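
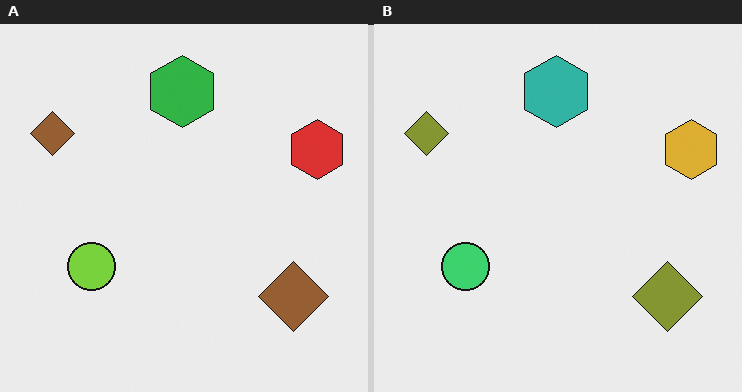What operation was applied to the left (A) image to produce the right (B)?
The transformation is: hue-shifted by a small amount.

Every shape's color has rotated by the same amount around the hue wheel — a uniform hue shift.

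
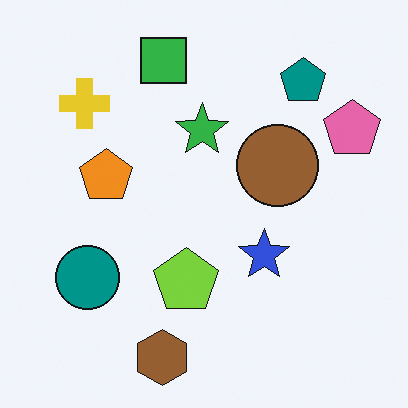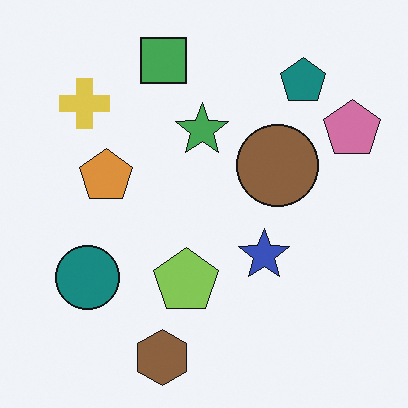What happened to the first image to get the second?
The transformation is: slightly desaturated.

All colors are more muted and greyish — a global saturation change.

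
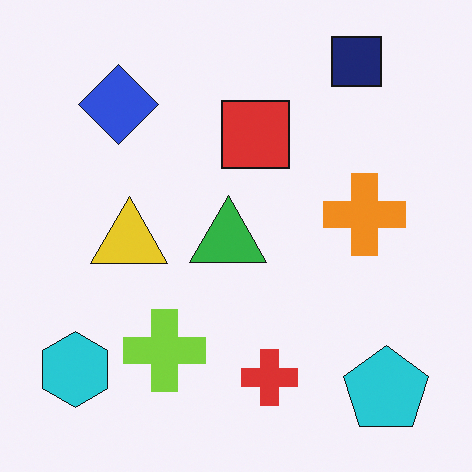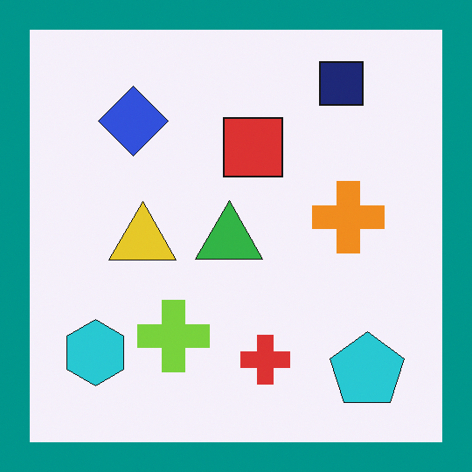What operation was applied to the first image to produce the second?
The second image is the first framed with a teal border.

A solid teal frame runs around the edge of the second image, with the content slightly shrunk inside it.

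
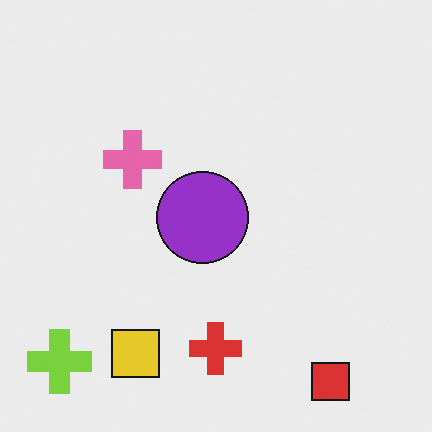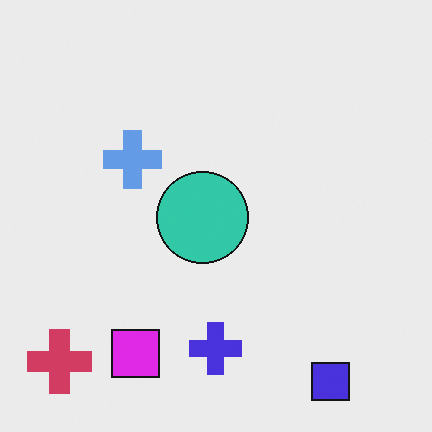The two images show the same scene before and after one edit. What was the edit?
Hue-shifted through roughly half the color wheel.

Every shape's color has rotated by the same amount around the hue wheel — a uniform hue shift.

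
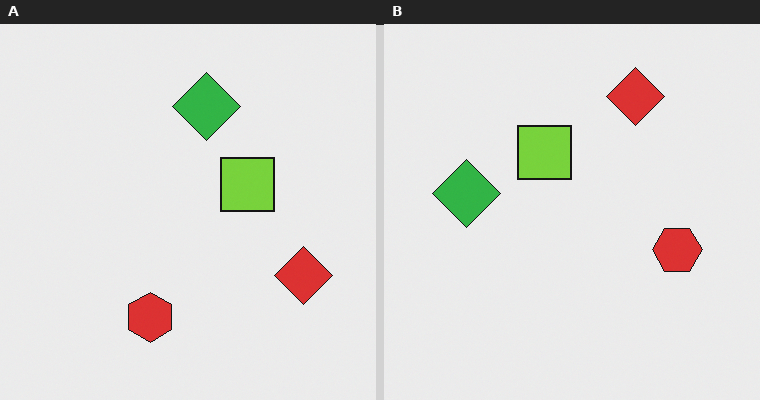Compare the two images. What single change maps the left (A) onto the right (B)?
This is the original image rotated 90° counter-clockwise.

The red diamond sits in the bottom-right of the left (A) image and the top-right of the right (B) — consistent with a whole-image 90° counter-clockwise rotation.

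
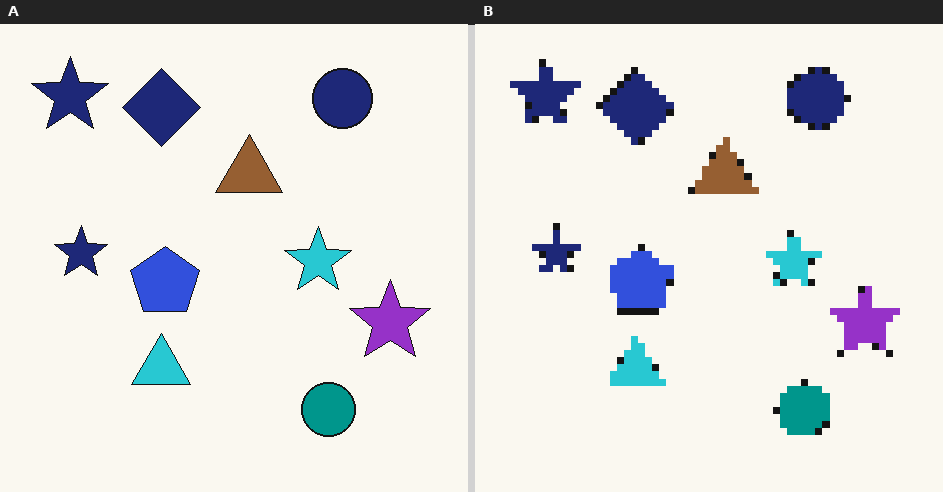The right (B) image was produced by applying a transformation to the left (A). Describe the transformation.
The image was moderately pixelated.

Shapes are reduced to large square blocks; fine edges and outlines are lost — a downscale-then-upscale (mosaic) effect.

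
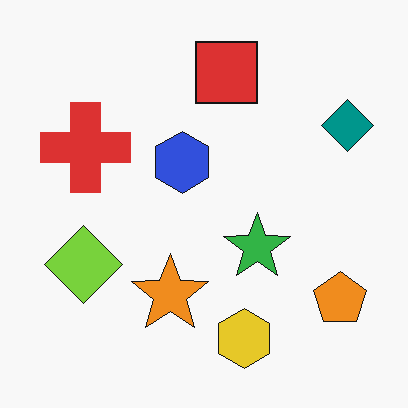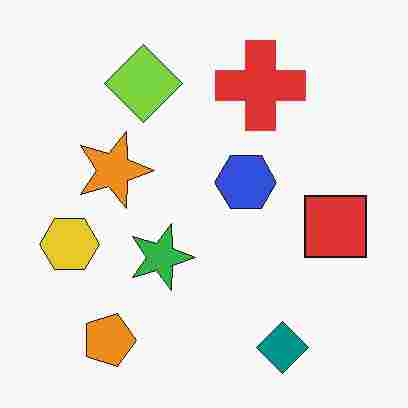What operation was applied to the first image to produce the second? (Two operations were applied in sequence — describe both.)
Rotated 90° clockwise, then heavily JPEG-compressed with obvious blocking artifacts.

The orange pentagon sits in the bottom-right of the first image and the bottom-left of the second — consistent with a whole-image 90° clockwise rotation. Blocky 8×8 compression artifacts appear around shape edges and the flat background shows ringing — characteristic JPEG degradation.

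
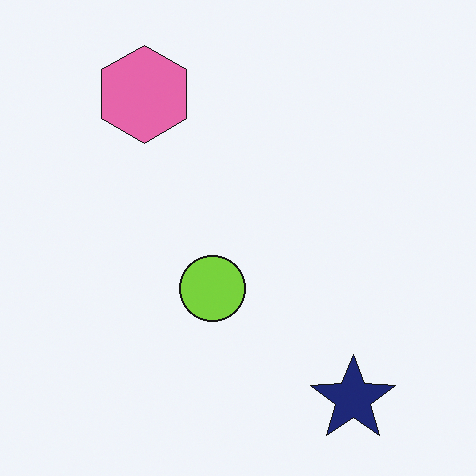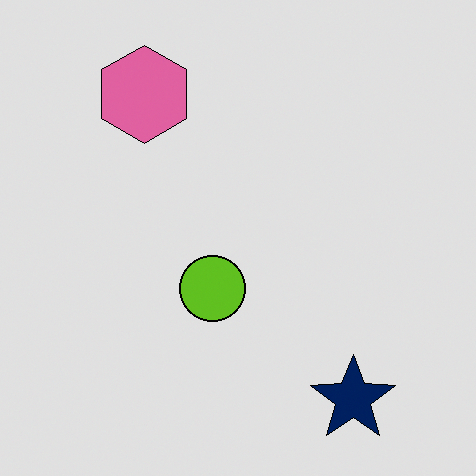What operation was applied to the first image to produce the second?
The transformation is: moderately posterized.

Each flat color has snapped to a coarser quantized level — most visibly, the near-white background has dropped to a flat grey.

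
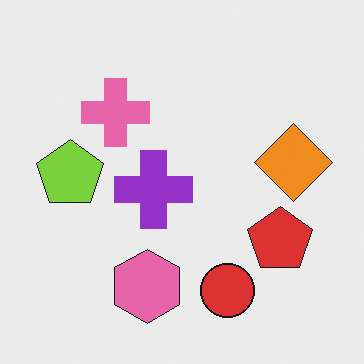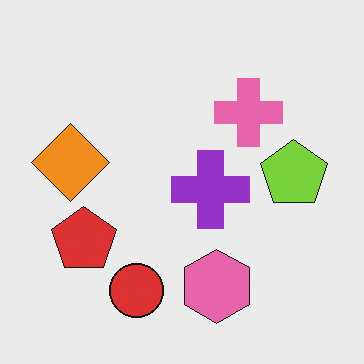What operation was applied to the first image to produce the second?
Flipped horizontally (left ↔ right).

The lime pentagon is in the left of the first image and the right of the second — shapes on opposite sides of the vertical midline have swapped in a mirror flip.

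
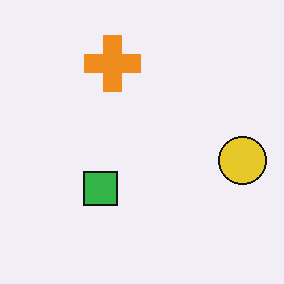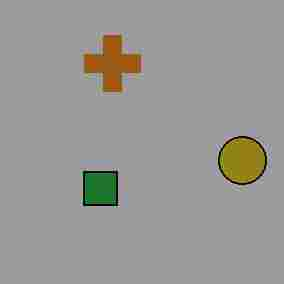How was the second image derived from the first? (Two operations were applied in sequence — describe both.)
The transformation is: substantially darkened, then degraded with heavy JPEG compression.

Every pixel — background and shapes alike — is uniformly darkened. Blocky 8×8 compression artifacts appear around shape edges and the flat background shows ringing — characteristic JPEG degradation.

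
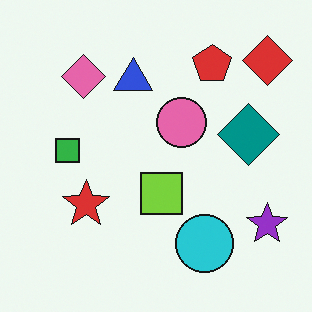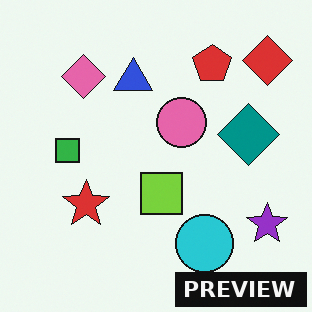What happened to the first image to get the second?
It was watermarked with the text "PREVIEW" in the lower-right corner.

A dark label reading "PREVIEW" appears in the lower-right corner.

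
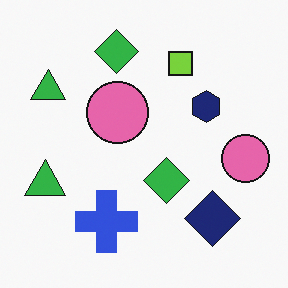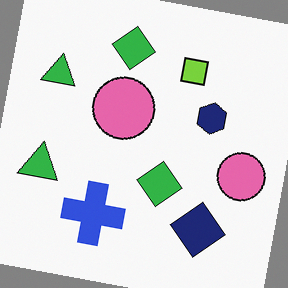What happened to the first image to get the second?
It was rotated clockwise by a small amount.

Every shape is tilted by the same angle and the image corners show triangular fill wedges — a whole-image rotation by a non-right angle.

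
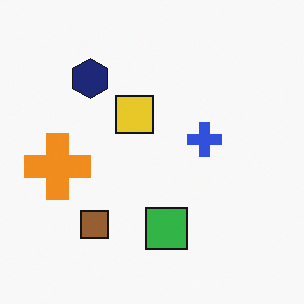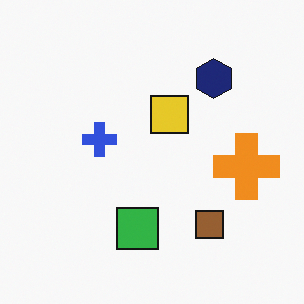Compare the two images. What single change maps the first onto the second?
The image was flipped horizontally (left ↔ right).

The orange cross is in the left of the first image and the right of the second — shapes on opposite sides of the vertical midline have swapped in a mirror flip.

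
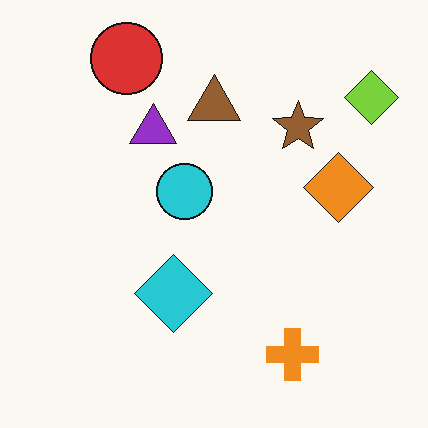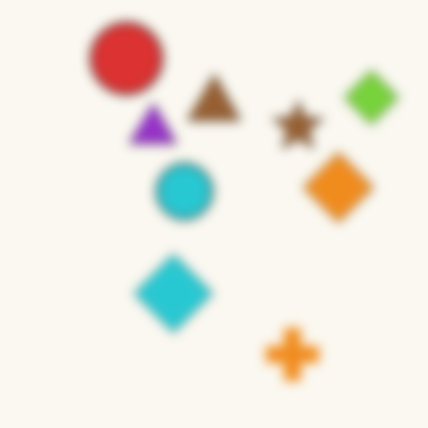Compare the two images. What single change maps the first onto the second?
The second image is the first heavily blurred.

Shape edges and outlines are uniformly softened across the whole image.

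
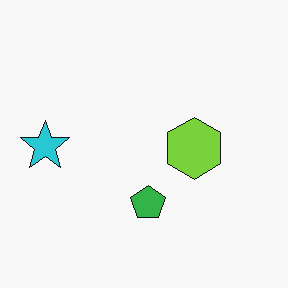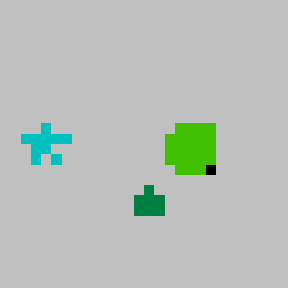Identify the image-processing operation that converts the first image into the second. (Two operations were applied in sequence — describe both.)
It was heavily posterized to just a handful of flat colors, then heavily pixelated into large blocks.

Each flat color has snapped to a coarser quantized level — most visibly, the near-white background has dropped to a flat grey. Shapes are reduced to large square blocks; fine edges and outlines are lost — a downscale-then-upscale (mosaic) effect.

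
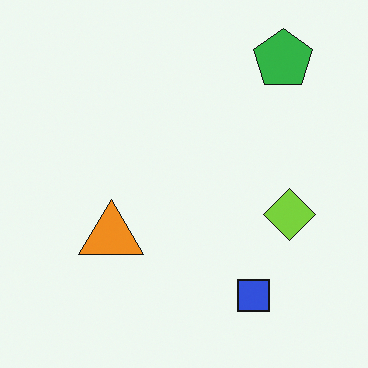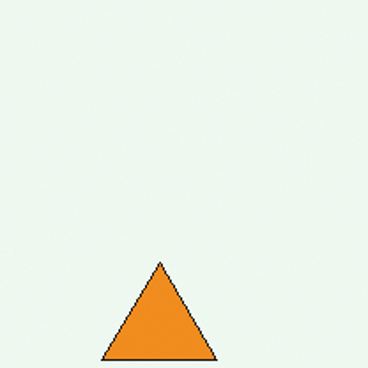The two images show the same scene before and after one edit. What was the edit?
This is the original image cropped tightly and scaled back up.

The visible shapes are larger and the field of view is narrower; shapes near the original edges may be partly or wholly outside the frame — a crop-and-rescale.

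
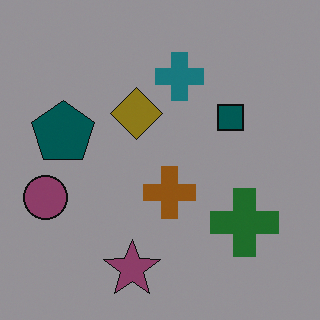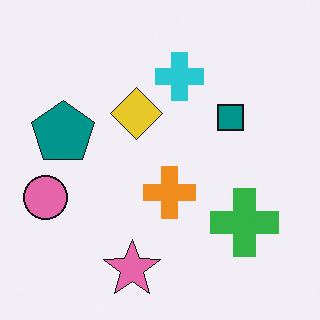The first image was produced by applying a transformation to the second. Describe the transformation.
This is the original image darkened a lot.

Every pixel — background and shapes alike — is uniformly darkened.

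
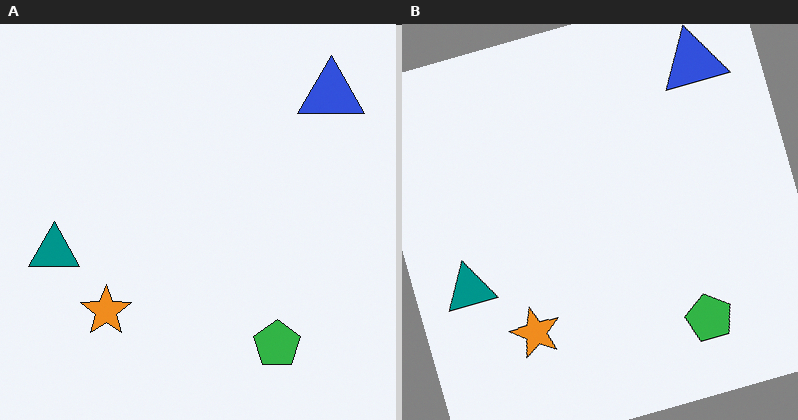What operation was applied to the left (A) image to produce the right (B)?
The image was rotated counter-clockwise by a clearly visible amount.

Every shape is tilted by the same angle and the image corners show triangular fill wedges — a whole-image rotation by a non-right angle.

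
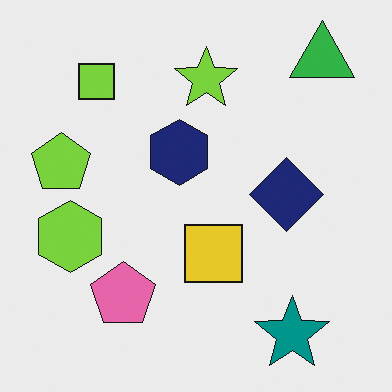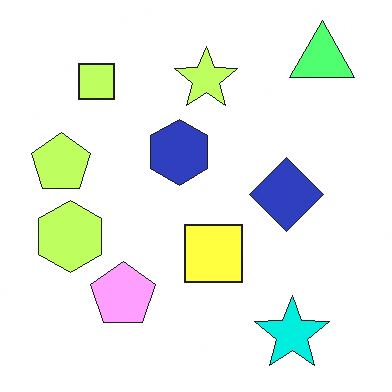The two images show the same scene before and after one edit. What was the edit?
Brightened a lot.

Every pixel — background and shapes alike — is uniformly brightened.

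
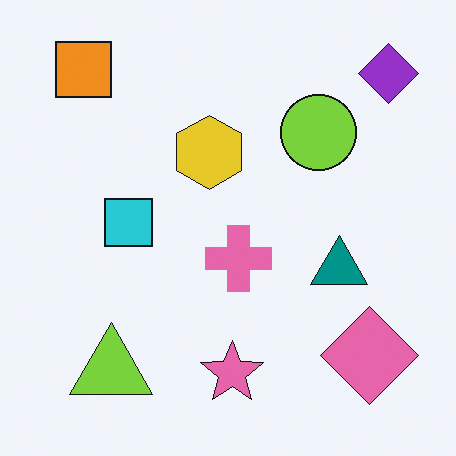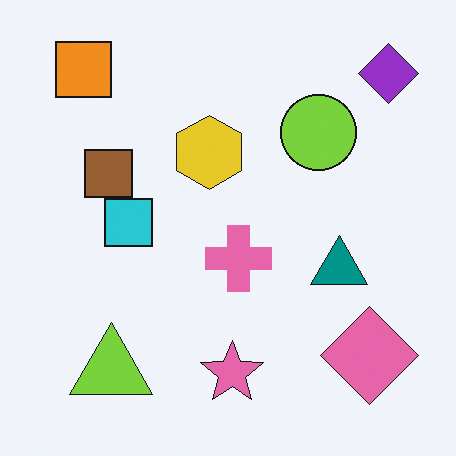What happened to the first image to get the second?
The transformation is: overlaid with an additional brown square.

A brown square appears in the second image that is absent from the first.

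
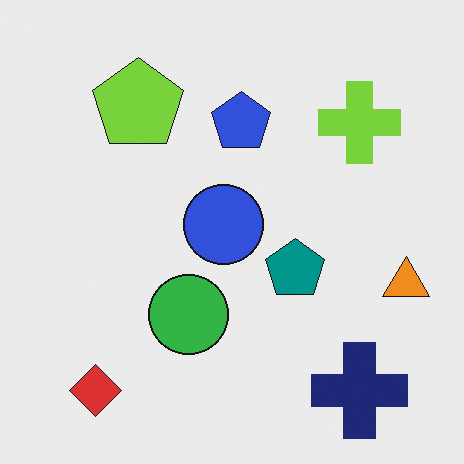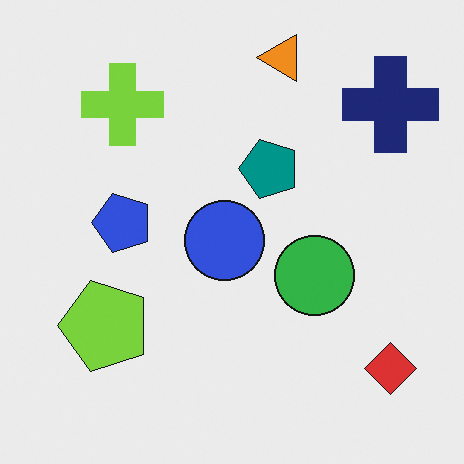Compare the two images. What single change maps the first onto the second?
The transformation is: rotated 90° counter-clockwise.

The red diamond sits in the bottom-left of the first image and the bottom-right of the second — consistent with a whole-image 90° counter-clockwise rotation.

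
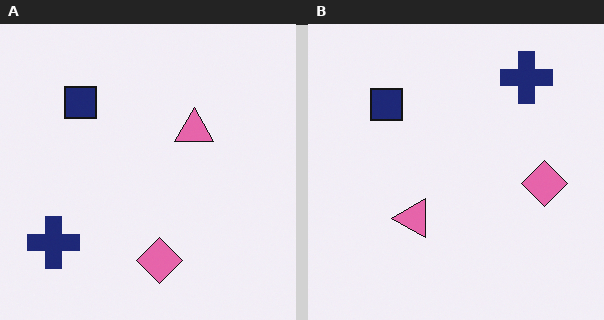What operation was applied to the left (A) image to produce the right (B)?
This is the original image transposed (reflected across the top-left ↔ bottom-right diagonal).

Shapes have swapped their row and column positions — what was in the top-right is now in the bottom-left — a diagonal reflection.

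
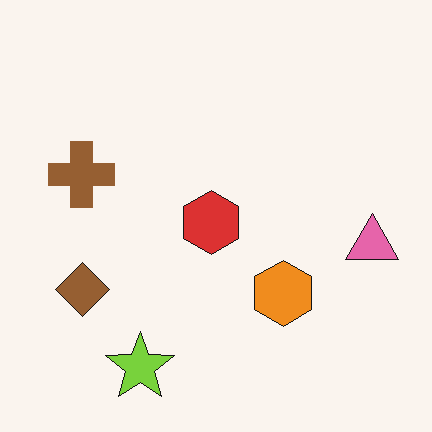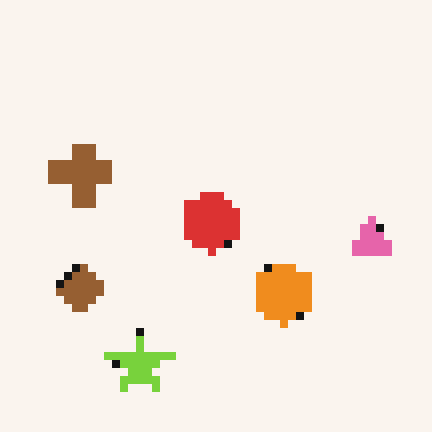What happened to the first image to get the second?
Moderately pixelated.

Shapes are reduced to large square blocks; fine edges and outlines are lost — a downscale-then-upscale (mosaic) effect.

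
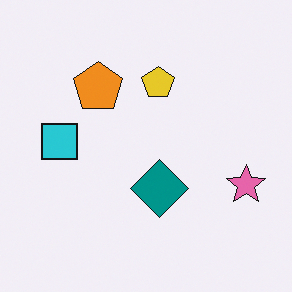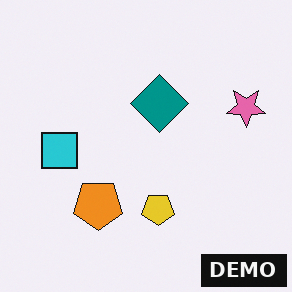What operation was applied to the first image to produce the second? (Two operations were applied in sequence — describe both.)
The transformation is: flipped vertically (top ↔ bottom), then watermarked with the text "DEMO" in the lower-right corner.

The yellow pentagon is in the top of the first image and the bottom of the second — shapes on opposite sides of the horizontal midline have swapped in a mirror flip. A dark label reading "DEMO" appears in the lower-right corner.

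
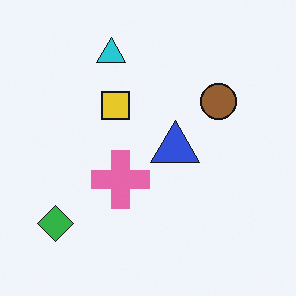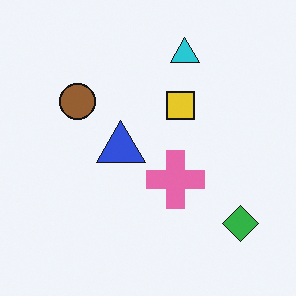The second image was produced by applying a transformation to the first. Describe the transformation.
This is the original image flipped horizontally (left ↔ right).

The green diamond is in the bottom-left of the first image and the bottom-right of the second — shapes on opposite sides of the vertical midline have swapped in a mirror flip.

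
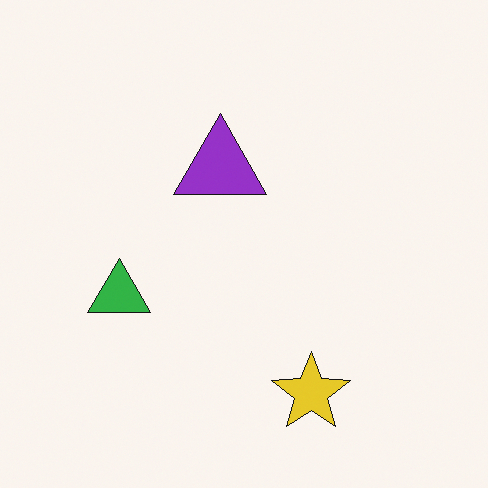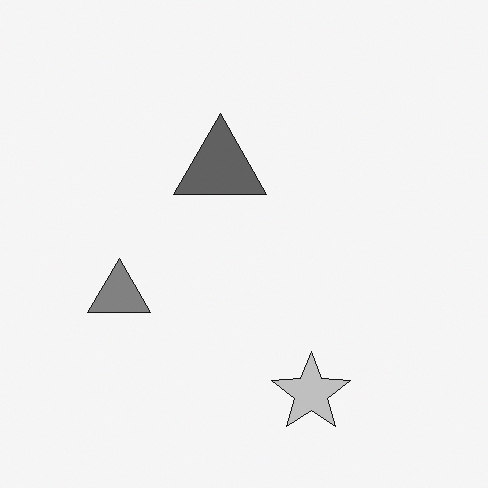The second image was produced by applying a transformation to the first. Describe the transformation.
The transformation is: converted to grayscale.

All color is removed — every shape is now a shade of grey.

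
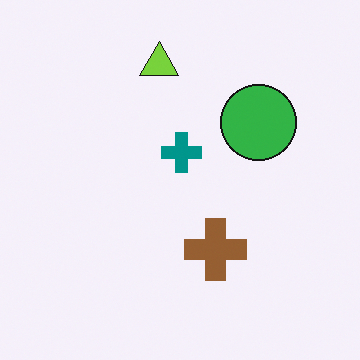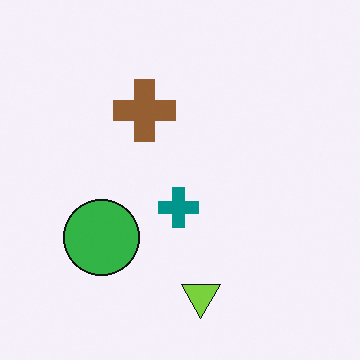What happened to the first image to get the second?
This is the original image rotated 180°.

The lime triangle sits in the top of the first image and the bottom of the second — consistent with a whole-image 180° rotation.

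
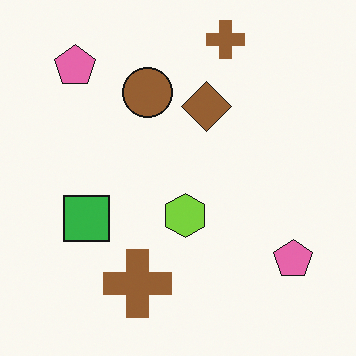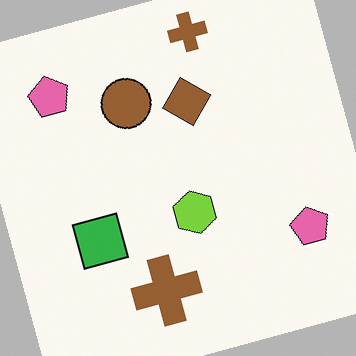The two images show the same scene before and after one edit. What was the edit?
The transformation is: rotated counter-clockwise by a moderate amount.

Every shape is tilted by the same angle and the image corners show triangular fill wedges — a whole-image rotation by a non-right angle.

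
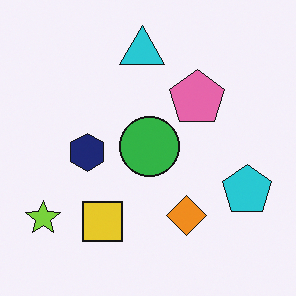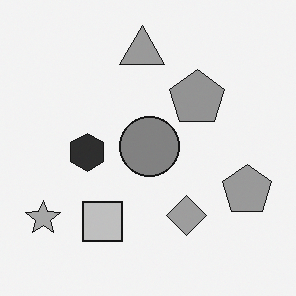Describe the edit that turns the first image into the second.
The image was converted to grayscale.

All color is removed — every shape is now a shade of grey.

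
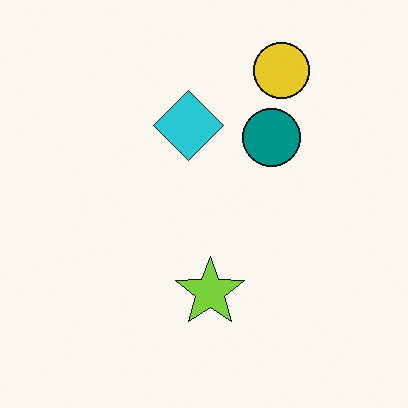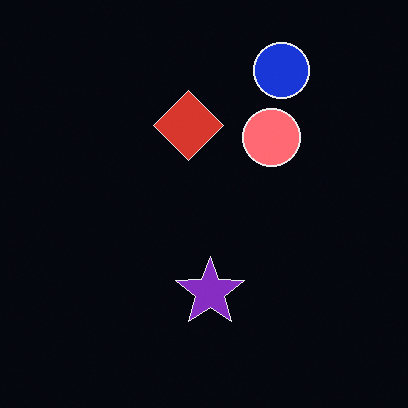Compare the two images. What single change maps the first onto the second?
The image was color-inverted (negative).

The light background has become dark and every shape's color is its complement — a photographic negative.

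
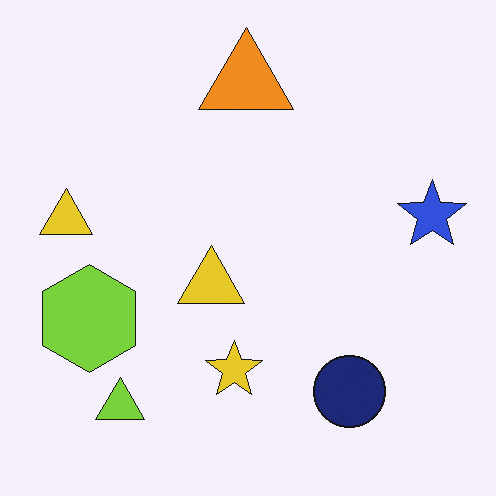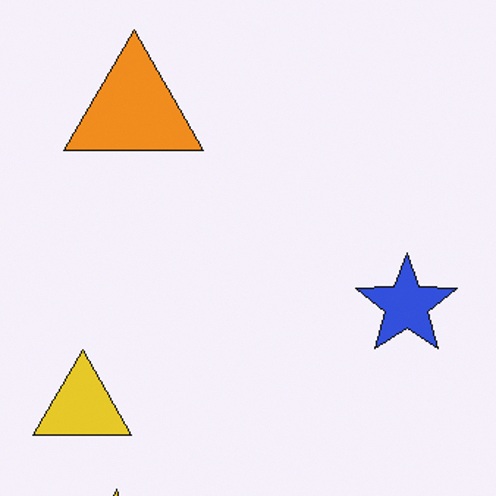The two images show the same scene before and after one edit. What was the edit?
The transformation is: cropped slightly and scaled back up.

The visible shapes are larger and the field of view is narrower; shapes near the original edges may be partly or wholly outside the frame — a crop-and-rescale.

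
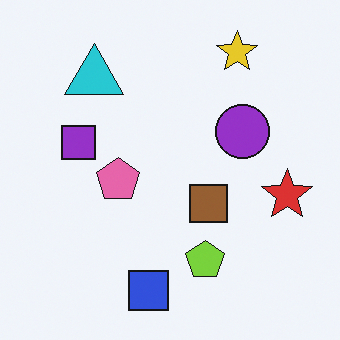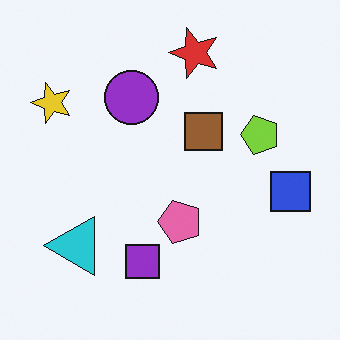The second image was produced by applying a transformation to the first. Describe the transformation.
The second image is the first rotated 90° counter-clockwise.

The yellow star sits in the top-right of the first image and the top-left of the second — consistent with a whole-image 90° counter-clockwise rotation.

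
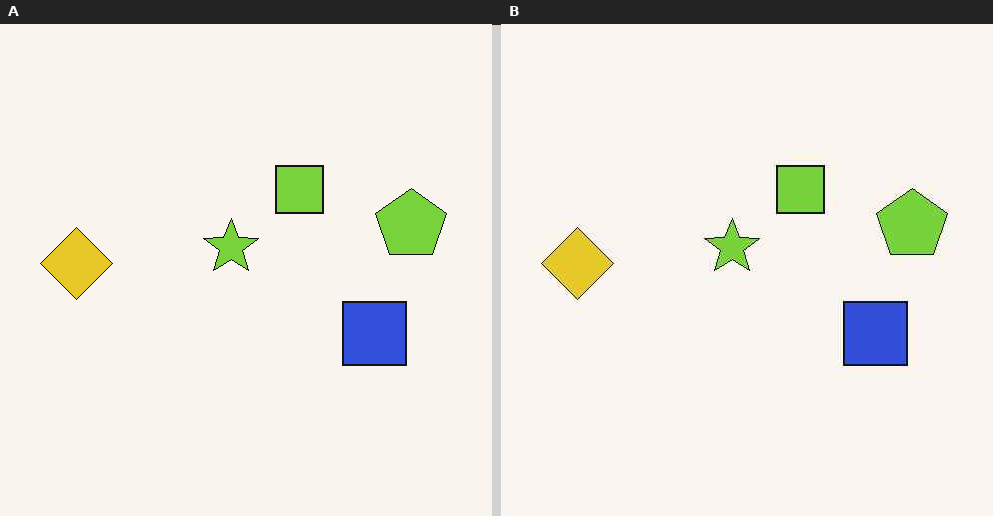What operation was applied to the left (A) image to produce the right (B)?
The transformation is: JPEG-compressed with visible artifacts.

Blocky 8×8 compression artifacts appear around shape edges and the flat background shows ringing — characteristic JPEG degradation.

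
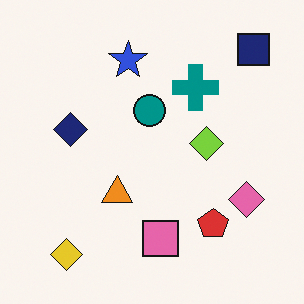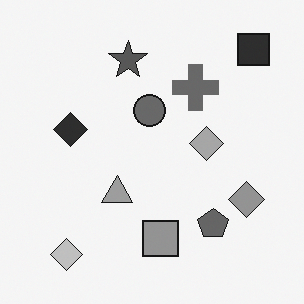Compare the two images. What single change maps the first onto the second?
The second image is the first converted to grayscale.

All color is removed — every shape is now a shade of grey.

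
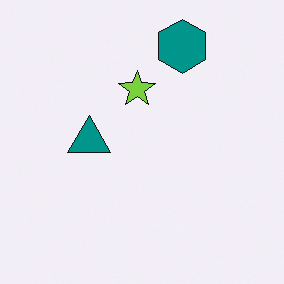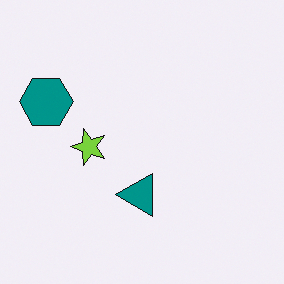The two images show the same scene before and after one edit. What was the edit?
The second image is the first rotated 90° counter-clockwise.

The teal hexagon sits in the top of the first image and the left of the second — consistent with a whole-image 90° counter-clockwise rotation.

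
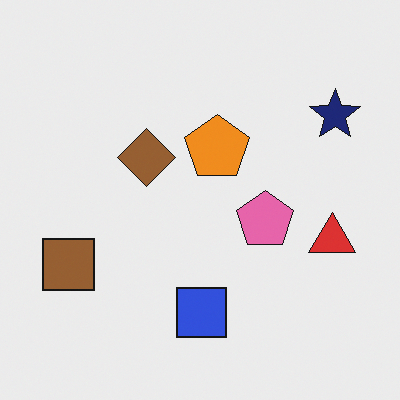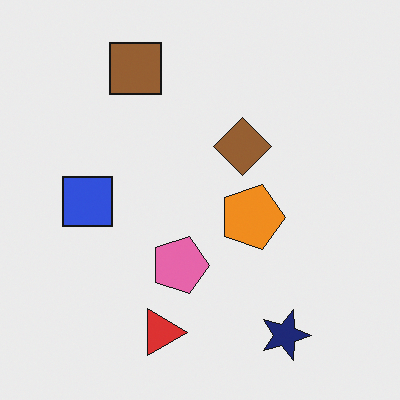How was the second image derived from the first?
The image was rotated 90° clockwise.

The navy star sits in the top-right of the first image and the bottom-right of the second — consistent with a whole-image 90° clockwise rotation.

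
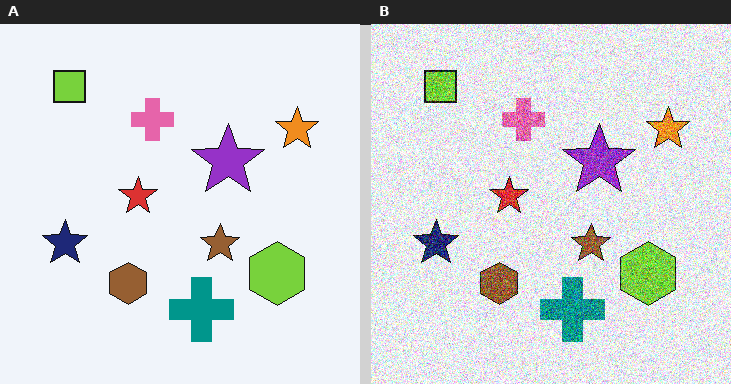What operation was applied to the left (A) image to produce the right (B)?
The transformation is: degraded with heavy additive noise.

Random speckle covers the whole image, including the flat background.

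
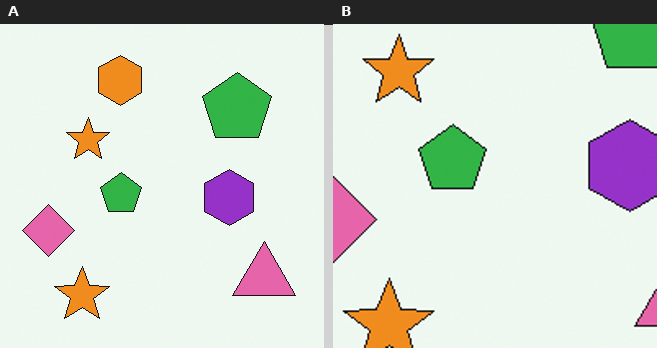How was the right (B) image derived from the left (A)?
The right (B) image is the left (A) cropped tightly and scaled back up.

The visible shapes are larger and the field of view is narrower; shapes near the original edges may be partly or wholly outside the frame — a crop-and-rescale.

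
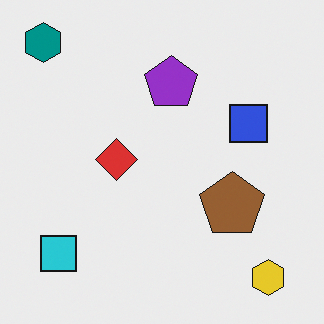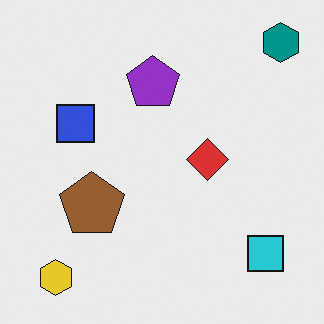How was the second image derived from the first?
It was flipped horizontally (left ↔ right).

The teal hexagon is in the top-left of the first image and the top-right of the second — shapes on opposite sides of the vertical midline have swapped in a mirror flip.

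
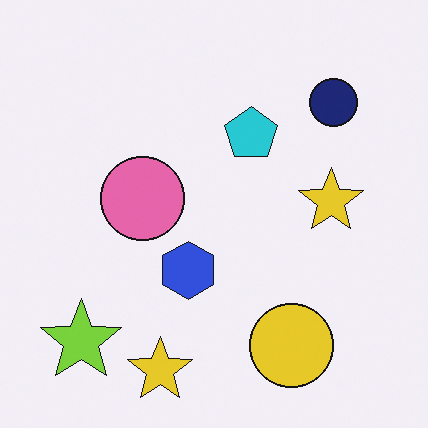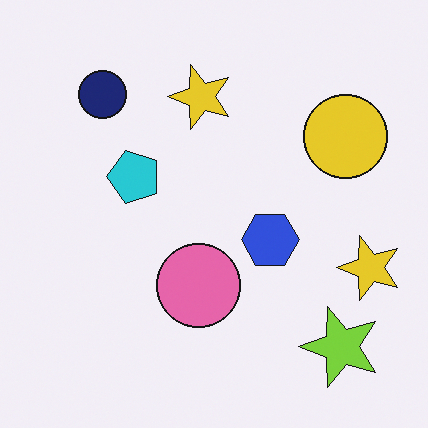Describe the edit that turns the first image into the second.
The transformation is: rotated 90° counter-clockwise.

The lime star sits in the bottom-left of the first image and the bottom-right of the second — consistent with a whole-image 90° counter-clockwise rotation.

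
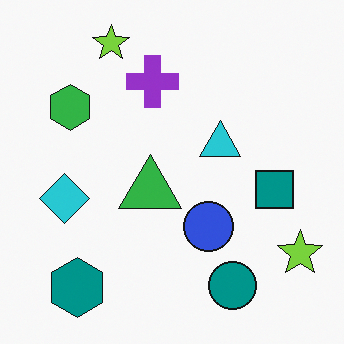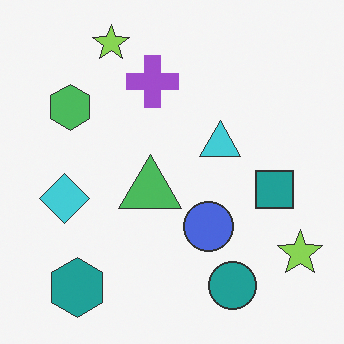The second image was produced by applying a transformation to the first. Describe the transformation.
It was given slightly reduced contrast.

Tones are pushed toward mid-grey across the whole image — a global contrast change.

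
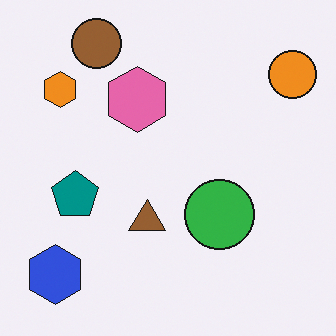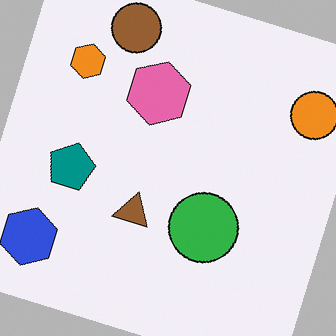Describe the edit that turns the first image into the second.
The image was rotated clockwise by a moderate amount.

Every shape is tilted by the same angle and the image corners show triangular fill wedges — a whole-image rotation by a non-right angle.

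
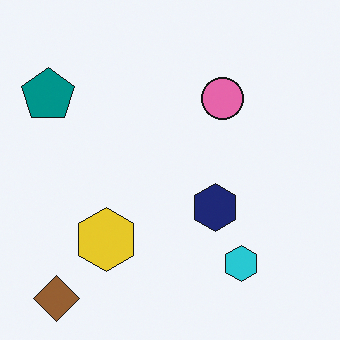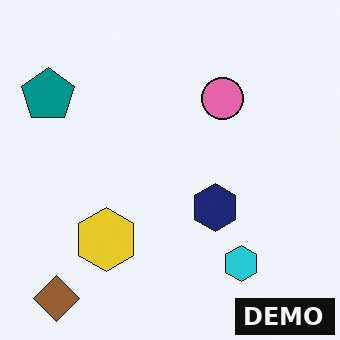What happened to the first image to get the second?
Watermarked with the text "DEMO" in the lower-right corner.

A dark label reading "DEMO" appears in the lower-right corner.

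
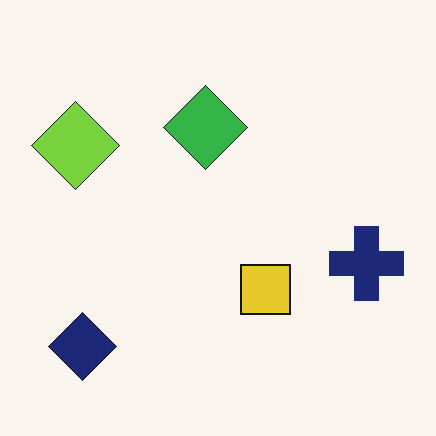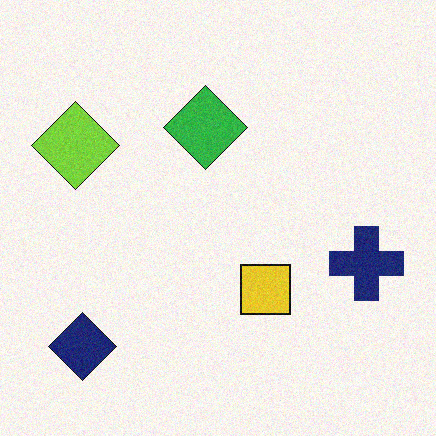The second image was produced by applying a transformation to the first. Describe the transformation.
The transformation is: degraded with light additive noise.

Random speckle covers the whole image, including the flat background.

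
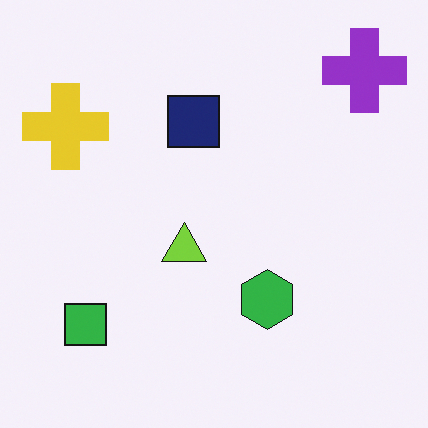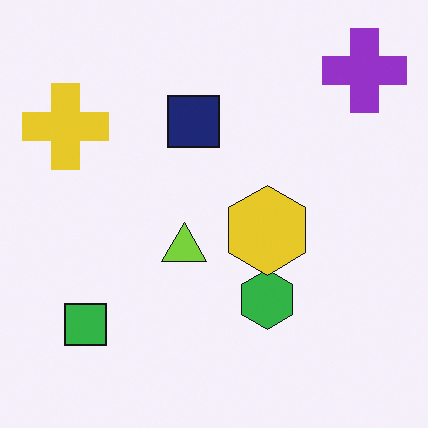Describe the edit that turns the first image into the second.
Overlaid with an additional yellow hexagon.

A yellow hexagon appears in the second image that is absent from the first.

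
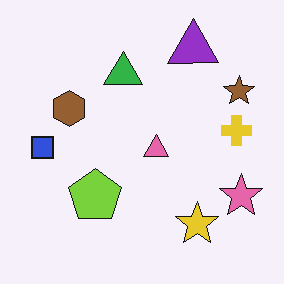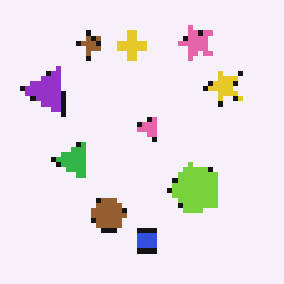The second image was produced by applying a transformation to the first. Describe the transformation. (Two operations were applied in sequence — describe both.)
Rotated 90° counter-clockwise, then mildly pixelated.

The pink star sits in the bottom-right of the first image and the top-right of the second — consistent with a whole-image 90° counter-clockwise rotation. Shapes are reduced to large square blocks; fine edges and outlines are lost — a downscale-then-upscale (mosaic) effect.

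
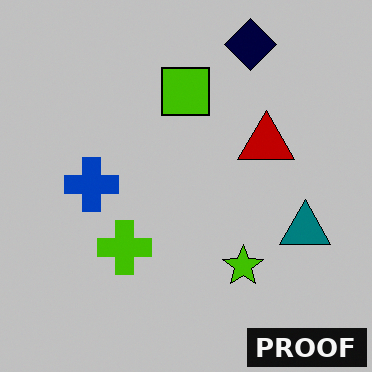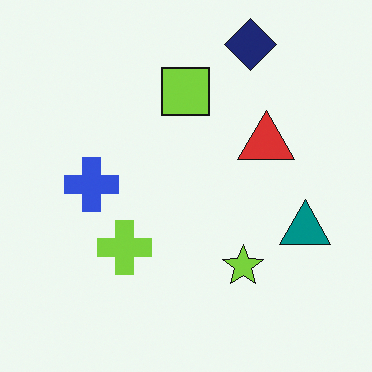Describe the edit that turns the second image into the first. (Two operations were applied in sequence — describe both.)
It was heavily posterized to just a handful of flat colors, then watermarked with the text "PROOF" in the lower-right corner.

Each flat color has snapped to a coarser quantized level — most visibly, the near-white background has dropped to a flat grey. A dark label reading "PROOF" appears in the lower-right corner.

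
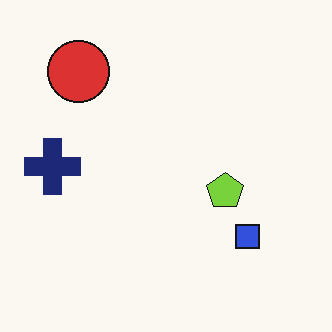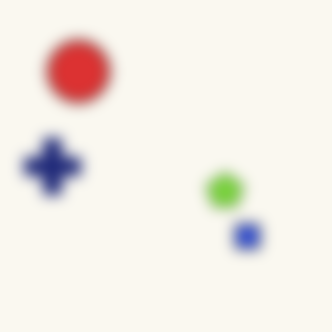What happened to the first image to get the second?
The transformation is: heavily blurred.

Shape edges and outlines are uniformly softened across the whole image.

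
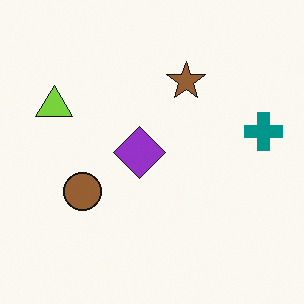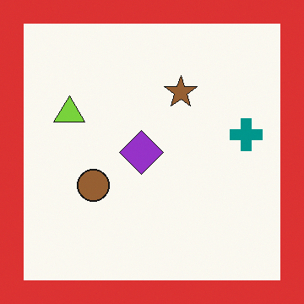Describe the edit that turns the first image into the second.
This is the original image framed with a red border.

A solid red frame runs around the edge of the second image, with the content slightly shrunk inside it.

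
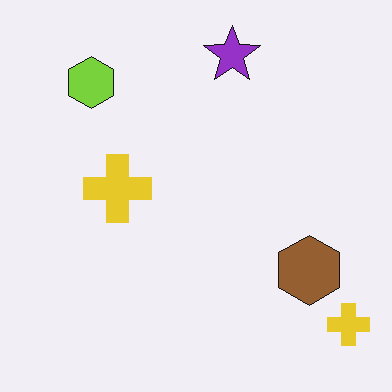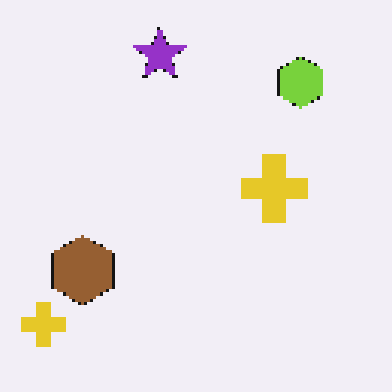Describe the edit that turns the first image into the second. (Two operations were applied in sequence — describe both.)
It was flipped horizontally (left ↔ right), then mildly pixelated.

The brown hexagon is in the bottom-right of the first image and the bottom-left of the second — shapes on opposite sides of the vertical midline have swapped in a mirror flip. Shapes are reduced to large square blocks; fine edges and outlines are lost — a downscale-then-upscale (mosaic) effect.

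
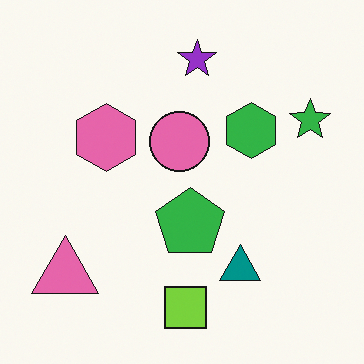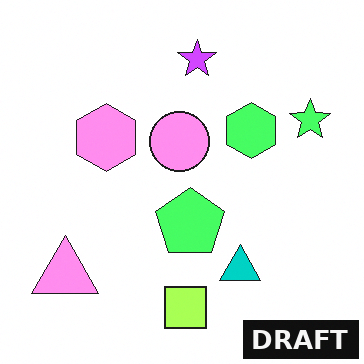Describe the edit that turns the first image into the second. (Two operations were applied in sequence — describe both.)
The second image is the first brightened a lot, then watermarked with the text "DRAFT" in the lower-right corner.

Every pixel — background and shapes alike — is uniformly brightened. A dark label reading "DRAFT" appears in the lower-right corner.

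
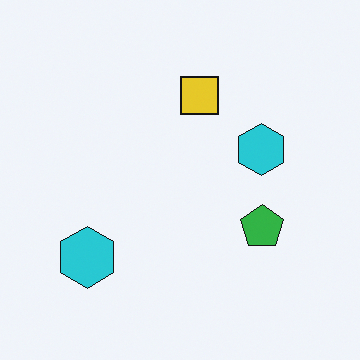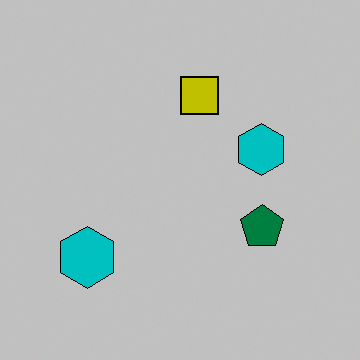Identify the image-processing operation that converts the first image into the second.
Aggressively posterized.

Each flat color has snapped to a coarser quantized level — most visibly, the near-white background has dropped to a flat grey.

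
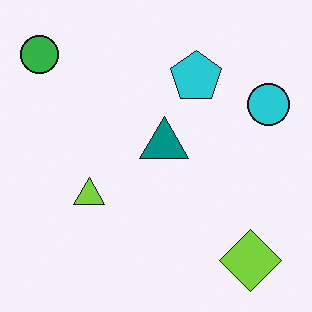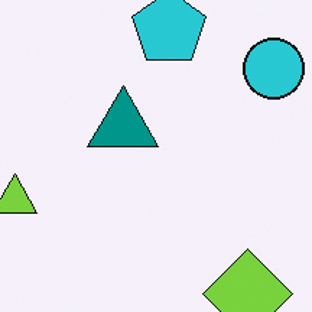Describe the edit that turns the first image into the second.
The transformation is: cropped to a modestly smaller region and rescaled.

The visible shapes are larger and the field of view is narrower; shapes near the original edges may be partly or wholly outside the frame — a crop-and-rescale.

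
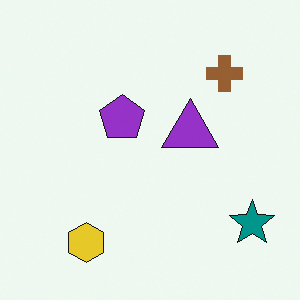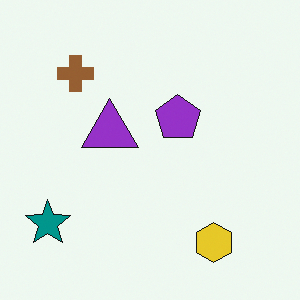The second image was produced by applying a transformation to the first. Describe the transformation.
The transformation is: flipped horizontally (left ↔ right).

The teal star is in the bottom-right of the first image and the bottom-left of the second — shapes on opposite sides of the vertical midline have swapped in a mirror flip.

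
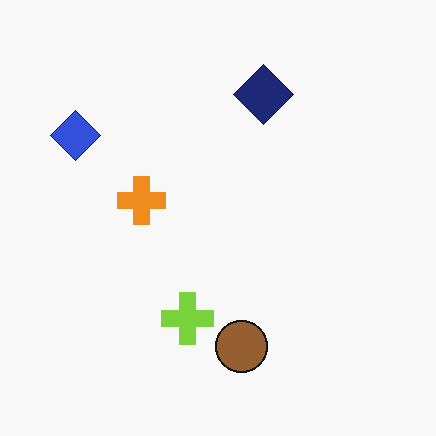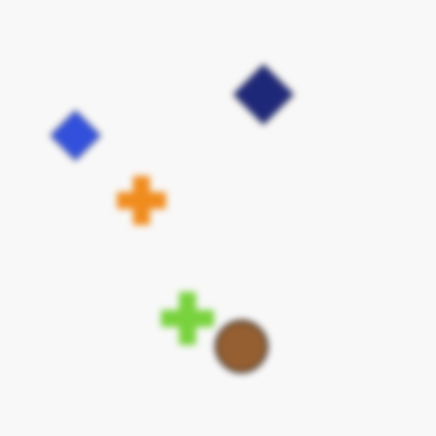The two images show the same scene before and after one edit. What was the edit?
The transformation is: noticeably gaussian-blurred.

Shape edges and outlines are uniformly softened across the whole image.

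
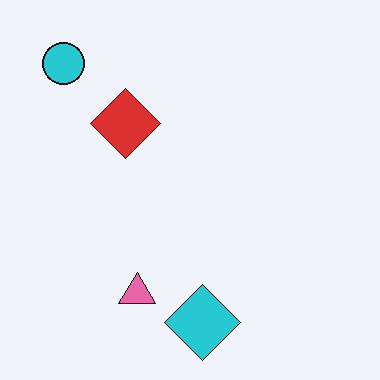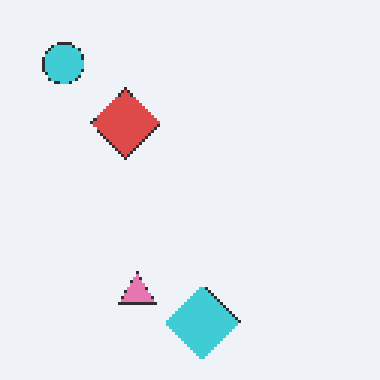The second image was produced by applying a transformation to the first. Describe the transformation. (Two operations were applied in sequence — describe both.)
The transformation is: lightly pixelated (a mild mosaic effect), then given slightly reduced contrast.

Shapes are reduced to large square blocks; fine edges and outlines are lost — a downscale-then-upscale (mosaic) effect. Tones are pushed toward mid-grey across the whole image — a global contrast change.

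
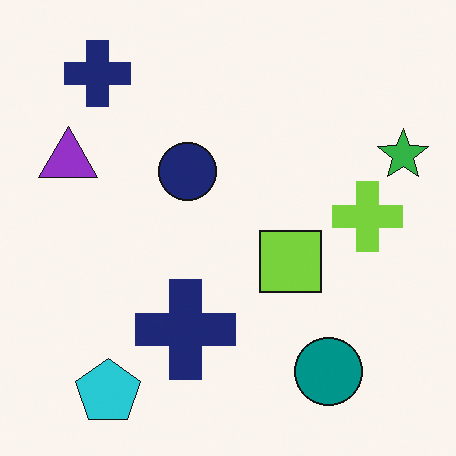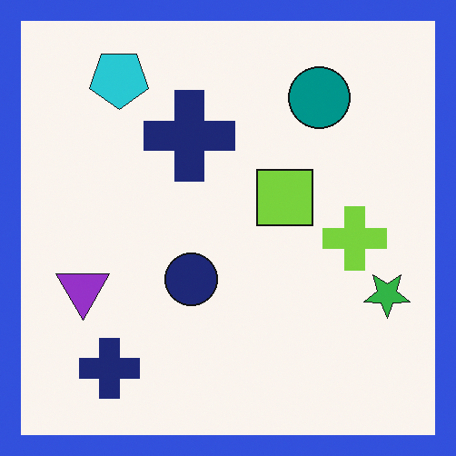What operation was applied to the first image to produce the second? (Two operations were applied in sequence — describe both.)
The image was flipped vertically (top ↔ bottom), then framed with a blue border.

The cyan pentagon is in the bottom-left of the first image and the top-left of the second — shapes on opposite sides of the horizontal midline have swapped in a mirror flip. A solid blue frame runs around the edge of the second image, with the content slightly shrunk inside it.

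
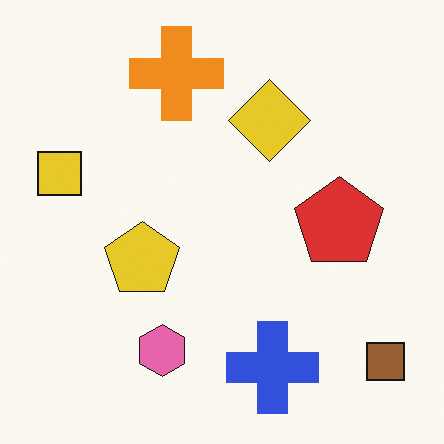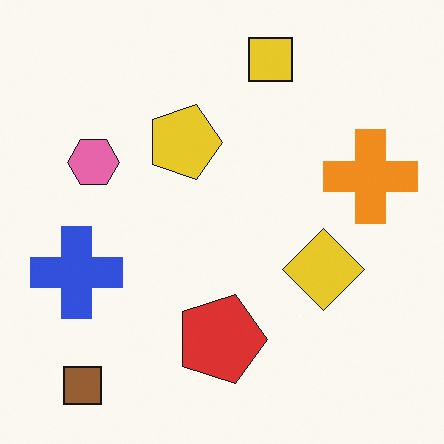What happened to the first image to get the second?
This is the original image rotated 90° clockwise.

The brown square sits in the bottom-right of the first image and the bottom-left of the second — consistent with a whole-image 90° clockwise rotation.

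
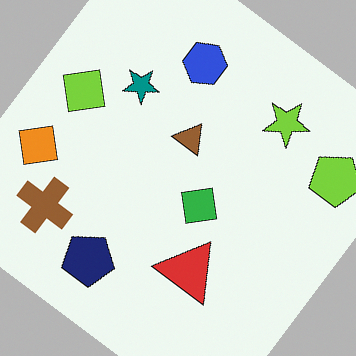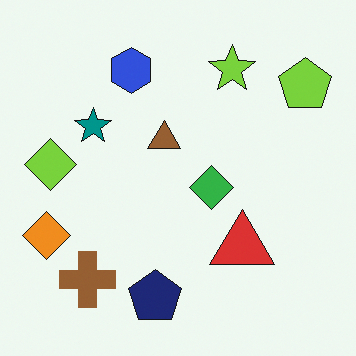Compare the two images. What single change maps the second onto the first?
Rotated clockwise by a large amount — several tens of degrees.

Every shape is tilted by the same angle and the image corners show triangular fill wedges — a whole-image rotation by a non-right angle.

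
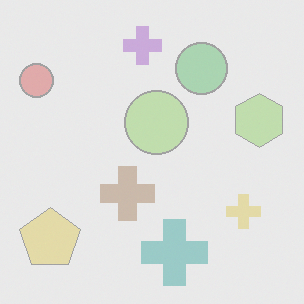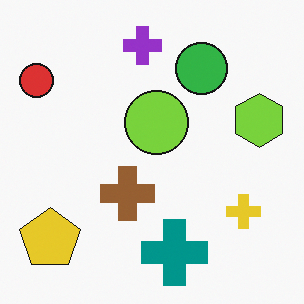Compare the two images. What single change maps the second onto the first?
The first image is the second washed out (contrast reduced).

Tones are pushed toward mid-grey across the whole image — a global contrast change.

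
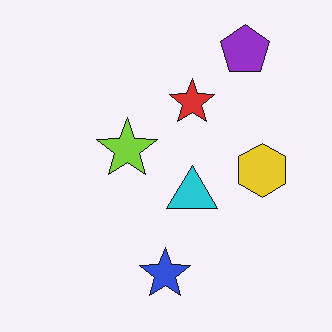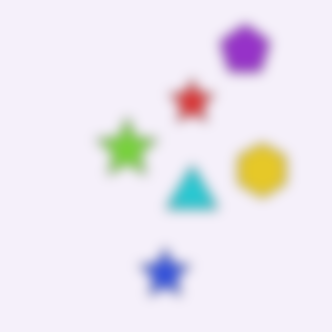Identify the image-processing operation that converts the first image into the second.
The second image is the first heavily blurred.

Shape edges and outlines are uniformly softened across the whole image.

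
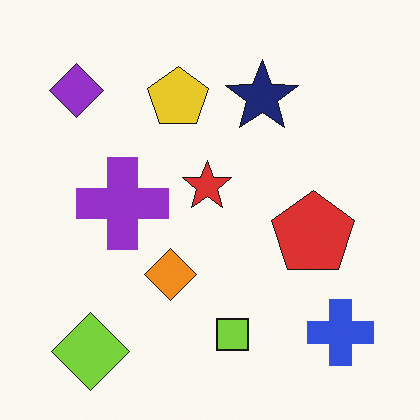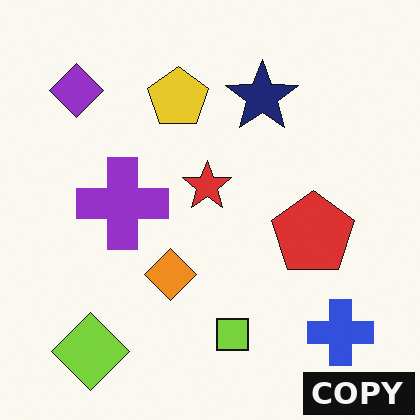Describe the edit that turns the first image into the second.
The image was watermarked with the text "COPY" in the lower-right corner.

A dark label reading "COPY" appears in the lower-right corner.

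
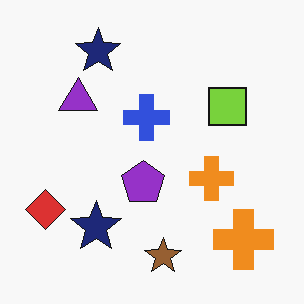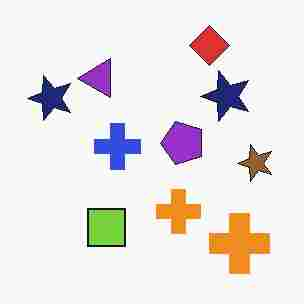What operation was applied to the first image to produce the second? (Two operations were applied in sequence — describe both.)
The image was transposed (reflected across the top-left ↔ bottom-right diagonal), then heavily JPEG-compressed with obvious blocking artifacts.

Shapes have swapped their row and column positions — what was in the top-right is now in the bottom-left — a diagonal reflection. Blocky 8×8 compression artifacts appear around shape edges and the flat background shows ringing — characteristic JPEG degradation.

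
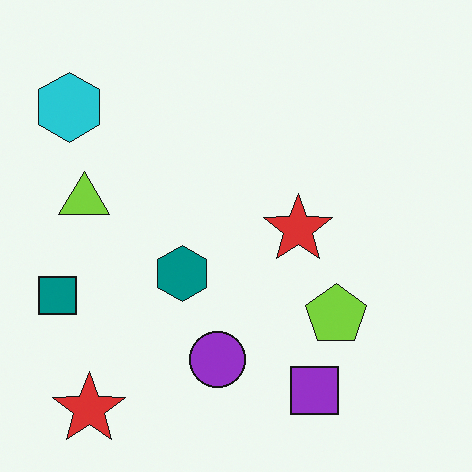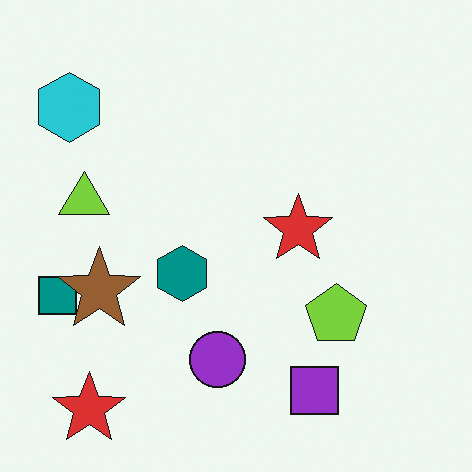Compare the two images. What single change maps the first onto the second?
The transformation is: overlaid with an additional brown star.

A brown star appears in the second image that is absent from the first.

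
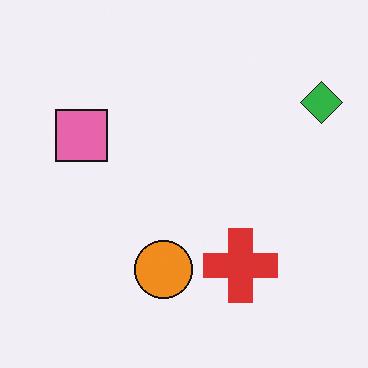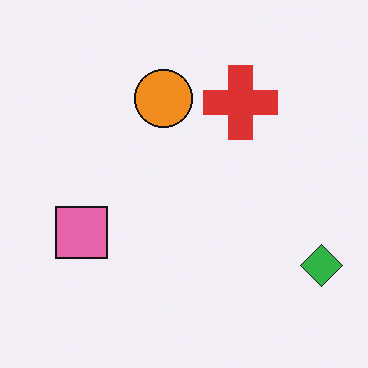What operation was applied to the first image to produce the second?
The image was flipped vertically (top ↔ bottom).

The orange circle is in the bottom of the first image and the top of the second — shapes on opposite sides of the horizontal midline have swapped in a mirror flip.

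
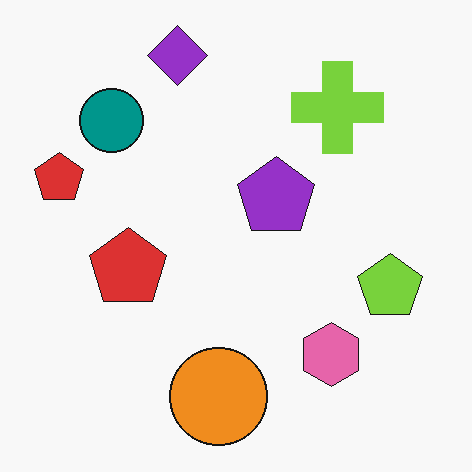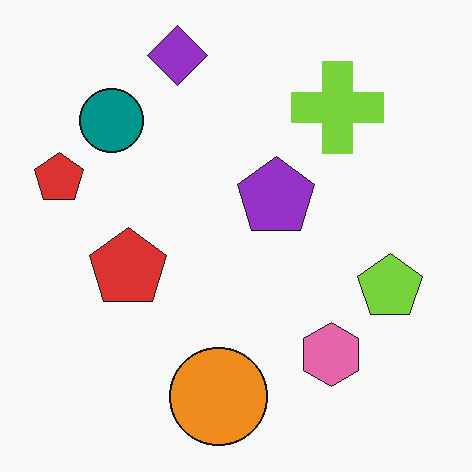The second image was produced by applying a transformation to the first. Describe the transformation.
JPEG-compressed with visible artifacts.

Blocky 8×8 compression artifacts appear around shape edges and the flat background shows ringing — characteristic JPEG degradation.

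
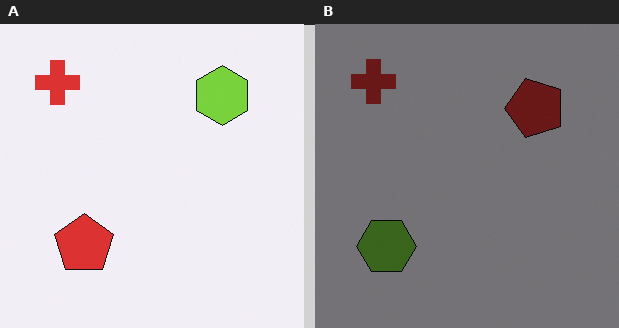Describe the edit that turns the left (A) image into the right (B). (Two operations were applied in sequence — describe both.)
Transposed (reflected across the top-left ↔ bottom-right diagonal), then darkened a lot.

Shapes have swapped their row and column positions — what was in the top-right is now in the bottom-left — a diagonal reflection. Every pixel — background and shapes alike — is uniformly darkened.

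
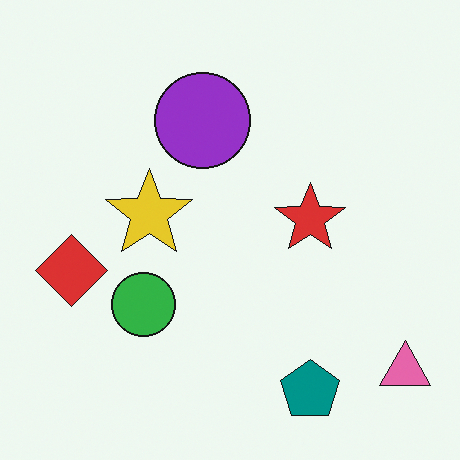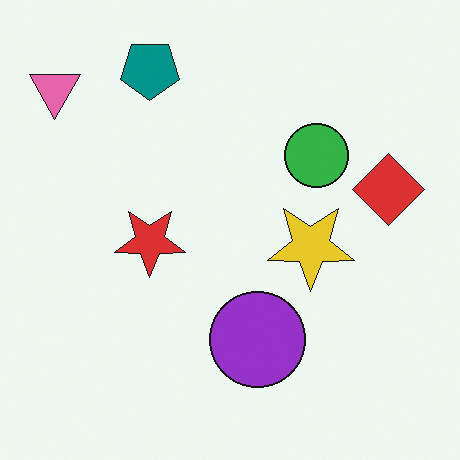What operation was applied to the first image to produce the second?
The transformation is: rotated 180°.

The pink triangle sits in the bottom-right of the first image and the top-left of the second — consistent with a whole-image 180° rotation.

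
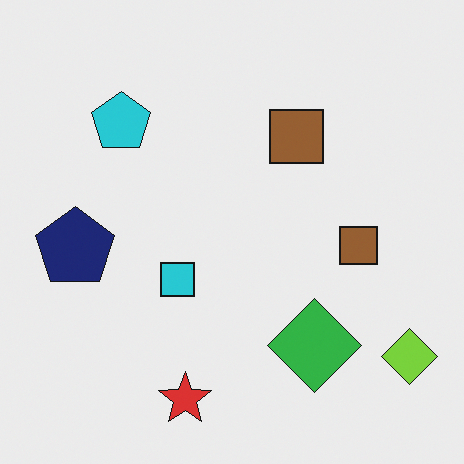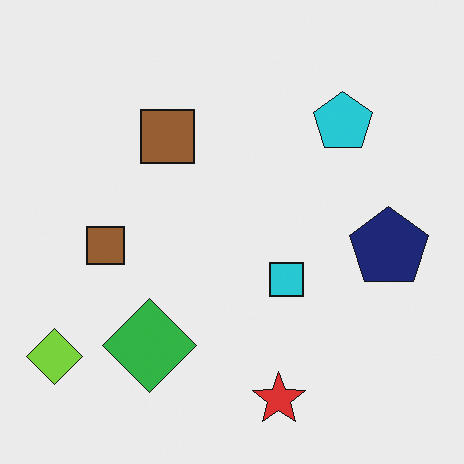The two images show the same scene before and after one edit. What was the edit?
The second image is the first flipped horizontally (left ↔ right).

The lime diamond is in the bottom-right of the first image and the bottom-left of the second — shapes on opposite sides of the vertical midline have swapped in a mirror flip.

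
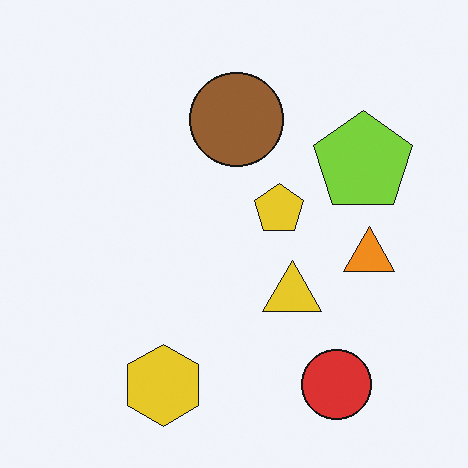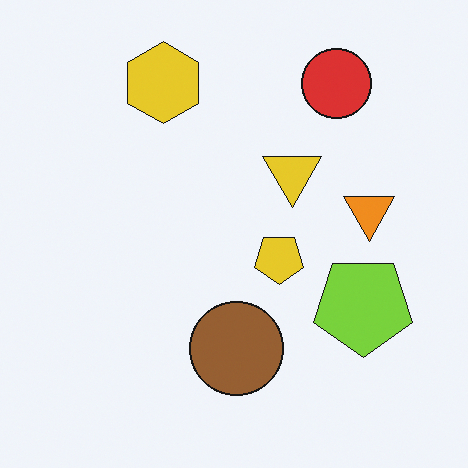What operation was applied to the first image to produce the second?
The second image is the first flipped vertically (top ↔ bottom).

The yellow hexagon is in the bottom of the first image and the top of the second — shapes on opposite sides of the horizontal midline have swapped in a mirror flip.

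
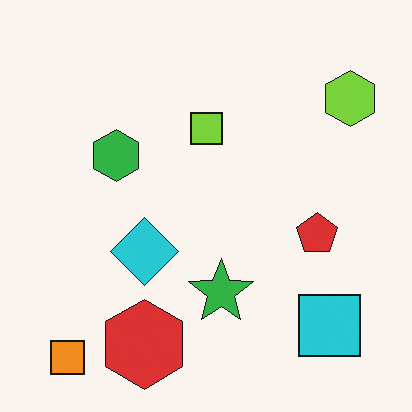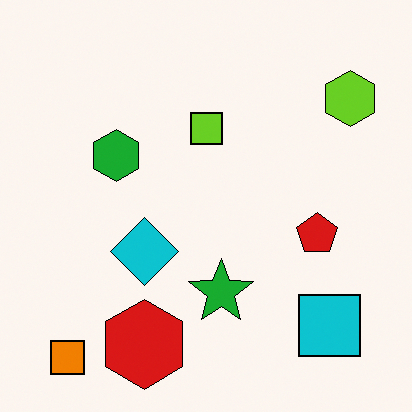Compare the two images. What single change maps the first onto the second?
This is the original image given slightly increased contrast.

Tones are pushed away from mid-grey across the whole image — a global contrast change.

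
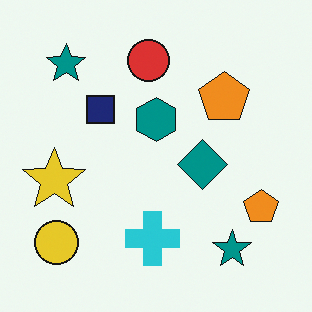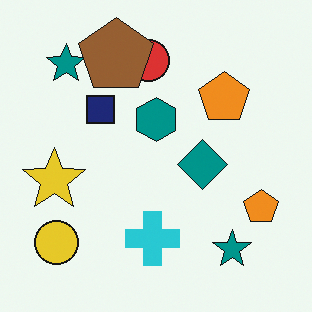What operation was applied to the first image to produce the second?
It was overlaid with an additional brown pentagon.

A brown pentagon appears in the second image that is absent from the first.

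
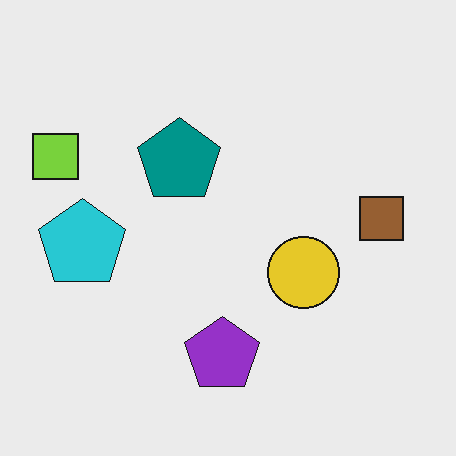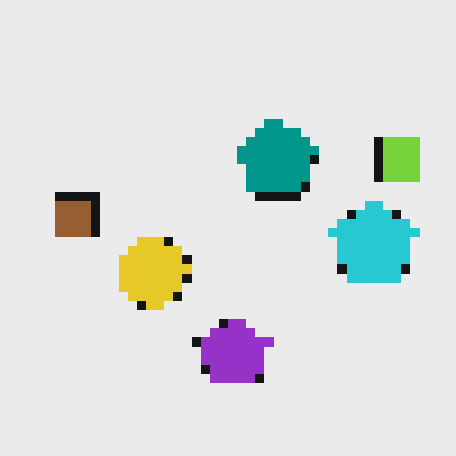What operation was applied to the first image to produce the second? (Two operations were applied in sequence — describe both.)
It was flipped horizontally (left ↔ right), then coarsely pixelated.

The lime square is in the left of the first image and the right of the second — shapes on opposite sides of the vertical midline have swapped in a mirror flip. Shapes are reduced to large square blocks; fine edges and outlines are lost — a downscale-then-upscale (mosaic) effect.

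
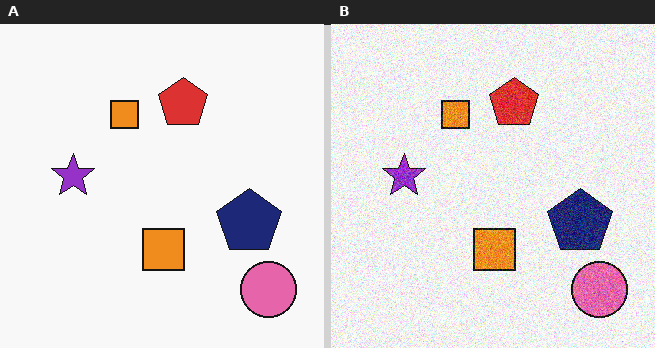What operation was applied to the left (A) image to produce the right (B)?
The transformation is: degraded with moderate additive noise.

Random speckle covers the whole image, including the flat background.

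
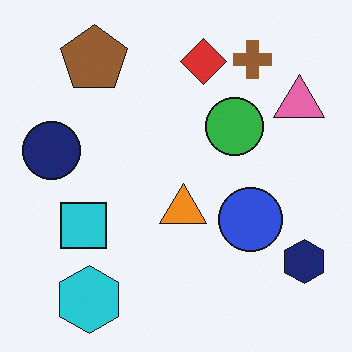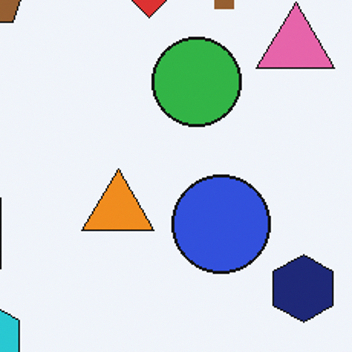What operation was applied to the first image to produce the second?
Cropped to a modestly smaller region and rescaled.

The visible shapes are larger and the field of view is narrower; shapes near the original edges may be partly or wholly outside the frame — a crop-and-rescale.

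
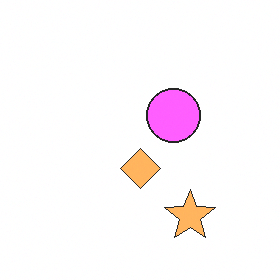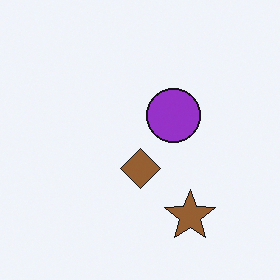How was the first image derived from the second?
Brightened a lot.

Every pixel — background and shapes alike — is uniformly brightened.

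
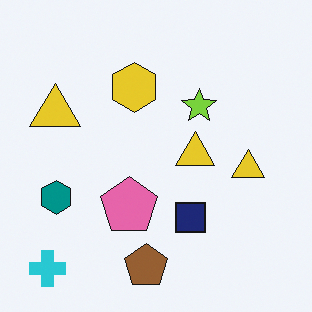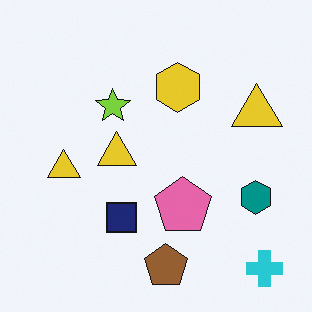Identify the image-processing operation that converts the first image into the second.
The transformation is: flipped horizontally (left ↔ right).

The cyan cross is in the bottom-left of the first image and the bottom-right of the second — shapes on opposite sides of the vertical midline have swapped in a mirror flip.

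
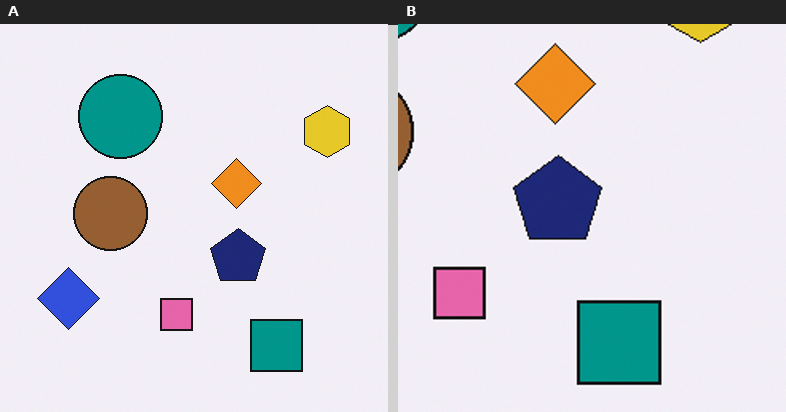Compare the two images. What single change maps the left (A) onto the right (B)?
This is the original image cropped slightly and scaled back up.

The visible shapes are larger and the field of view is narrower; shapes near the original edges may be partly or wholly outside the frame — a crop-and-rescale.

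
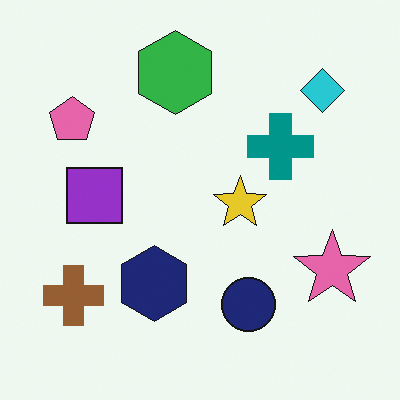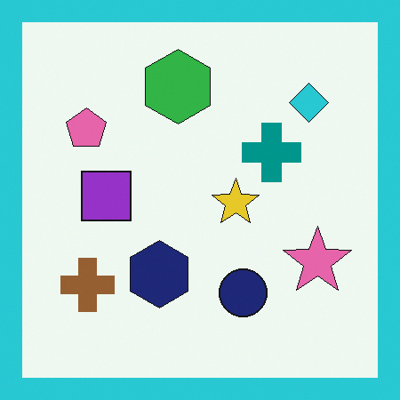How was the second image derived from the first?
The transformation is: framed with a cyan border.

A solid cyan frame runs around the edge of the second image, with the content slightly shrunk inside it.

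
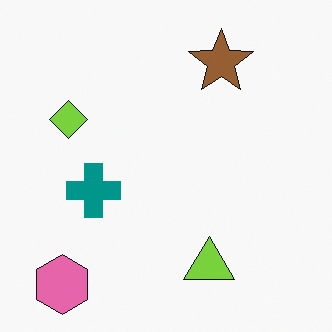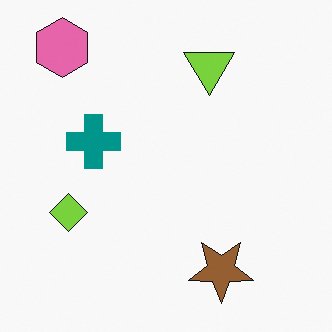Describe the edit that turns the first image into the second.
Flipped vertically (top ↔ bottom).

The pink hexagon is in the bottom-left of the first image and the top-left of the second — shapes on opposite sides of the horizontal midline have swapped in a mirror flip.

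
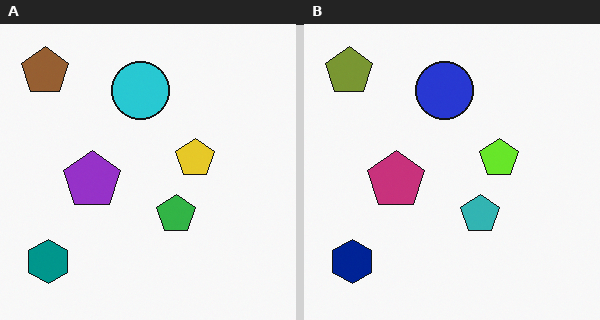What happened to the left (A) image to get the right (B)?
It was hue-shifted slightly.

Every shape's color has rotated by the same amount around the hue wheel — a uniform hue shift.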